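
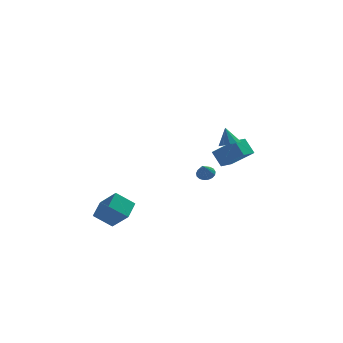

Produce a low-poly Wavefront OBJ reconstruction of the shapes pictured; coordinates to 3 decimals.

v 1.781 0.019 -2.167
v 2.332 -0.239 -2.217
v 1.519 -0.719 -1.233
v 2.375 -0.019 -2.03
v 2.282 0.211 -1.875
v 2.074 0.396 -1.787
v 1.799 0.495 -1.786
v 1.521 0.485 -1.873
v 1.302 0.369 -2.026
v 1.193 0.172 -2.213
v 1.218 -0.06 -2.388
v 1.373 -0.273 -2.513
v 1.622 -0.42 -2.559
v 1.907 -0.466 -2.515
v 2.163 -0.401 -2.392
v 2.463 4.228 -2.033
v 3.833 3.344 -0.71
v 3.208 5.113 -2.213
v 4.577 4.228 -0.89
v 3.003 3.572 -3.03
v 4.372 2.687 -1.707
v 3.747 4.456 -3.21
v 5.117 3.572 -1.887
v 3.254 -0.122 0.357
v 3.726 0.449 0.242
v 2.986 0.342 1.563
v 3.305 0.58 0.098
v 2.865 0.443 0.053
v 2.573 0.09 0.124
v 2.541 -0.344 0.284
v 2.782 -0.693 0.472
v 3.202 -0.824 0.615
v 3.643 -0.687 0.66
v 3.935 -0.334 0.589
v 3.966 0.1 0.429
v -5.215 -3.994 -3.889
v -4.77 -2.783 -3.32
v -4.065 -3.986 -4.805
v -3.621 -2.775 -4.236
v -4.279 -4.885 -2.724
v -3.835 -3.674 -2.155
v -3.13 -4.877 -3.64
v -2.685 -3.666 -3.071
f 2 1 4
f 2 4 3
f 4 1 5
f 4 5 3
f 5 1 6
f 5 6 3
f 6 1 7
f 6 7 3
f 7 1 8
f 7 8 3
f 8 1 9
f 8 9 3
f 9 1 10
f 9 10 3
f 10 1 11
f 10 11 3
f 11 1 12
f 11 12 3
f 12 1 13
f 12 13 3
f 13 1 14
f 13 14 3
f 14 1 15
f 14 15 3
f 15 1 2
f 15 2 3
f 17 19 16
f 20 17 16
f 16 19 18
f 18 20 16
f 17 23 19
f 21 17 20
f 21 23 17
f 19 23 18
f 22 20 18
f 18 23 22
f 22 21 20
f 23 21 22
f 25 24 27
f 25 27 26
f 27 24 28
f 27 28 26
f 28 24 29
f 28 29 26
f 29 24 30
f 29 30 26
f 30 24 31
f 30 31 26
f 31 24 32
f 31 32 26
f 32 24 33
f 32 33 26
f 33 24 34
f 33 34 26
f 34 24 35
f 34 35 26
f 35 24 25
f 35 25 26
f 37 39 36
f 40 37 36
f 36 39 38
f 38 40 36
f 37 43 39
f 41 37 40
f 41 43 37
f 39 43 38
f 42 40 38
f 38 43 42
f 42 41 40
f 43 41 42



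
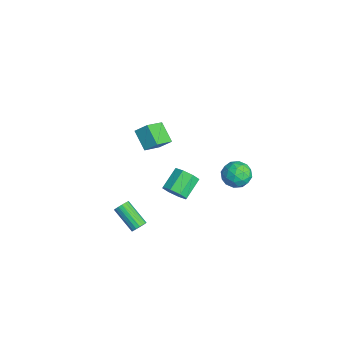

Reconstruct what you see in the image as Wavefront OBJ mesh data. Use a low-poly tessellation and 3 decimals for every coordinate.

v 0.457 4.325 1.487
v 1.134 3.623 1.19
v -0.214 3.237 2.53
v 0.463 2.535 2.233
v 0.771 3.342 2.775
v 1.185 4.015 2.13
v -0.265 2.845 1.59
v 0.149 3.518 0.945
v 0.687 2.708 1.253
v 1.328 3.015 1.985
v -0.408 3.845 1.735
v 0.233 4.152 2.467
v 0.854 4.07 1.247
v 0.066 2.79 2.473
v 0.246 3.265 2.792
v 0.644 2.852 2.617
v 0.885 4.3 1.8
v 1.283 3.887 1.625
v 1.069 3.722 2.556
v -0.363 2.973 2.095
v 0.035 2.56 1.92
v 0.276 4.008 1.103
v 0.674 3.595 0.928
v -0.149 3.138 1.164
v 0.99 3.119 1.109
v 0.595 2.479 1.723
v 0.167 2.662 1.345
v 0.411 3.057 0.966
v 1.366 3.3 1.54
v 0.972 2.66 2.153
v 1.153 3.134 2.471
v 1.396 3.53 2.092
v 1.104 2.762 1.577
v -0.052 4.2 1.567
v -0.446 3.56 2.18
v -0.476 3.33 1.628
v -0.233 3.726 1.249
v 0.325 4.381 1.997
v -0.07 3.741 2.611
v 0.509 3.803 2.754
v 0.753 4.198 2.375
v -0.184 4.098 2.143
v 3.052 -1.087 3.468
v 3.688 -0.509 3.436
v 2.844 0.466 4.259
v 2.208 -0.113 4.292
v 3.267 -0.449 2.933
v 2.423 0.525 3.757
v 2.72 -0.763 2.744
v 1.876 0.212 3.568
v 2.368 -1.267 2.979
v 1.524 -0.292 3.803
v 2.416 -1.666 3.501
v 1.572 -0.691 4.324
v 2.837 -1.725 4.003
v 1.993 -0.751 4.827
v 3.384 -1.412 4.192
v 2.54 -0.437 5.016
v 3.736 -0.908 3.957
v 2.892 0.067 4.781
v -5.093 -0.67 2.464
v -4.739 0.044 3.178
v -3.882 -0.33 1.524
v -3.528 0.384 2.238
v -4.212 -1.824 3.182
v -3.858 -1.11 3.896
v -3.001 -1.484 2.242
v -2.647 -0.77 2.956
v 4.643 -3.591 2.309
v 5.009 -3.832 2.59
v 3.722 -4.59 3.612
v 3.357 -4.349 3.331
v 4.975 -3.615 2.709
v 3.688 -4.374 3.731
v 4.866 -3.393 2.736
v 3.579 -4.152 3.758
v 4.706 -3.217 2.665
v 3.419 -3.975 3.687
v 4.531 -3.126 2.513
v 3.244 -3.884 3.535
v 4.382 -3.141 2.314
v 3.095 -3.9 3.336
v 4.293 -3.26 2.114
v 3.006 -4.018 3.136
v 4.284 -3.454 1.958
v 2.998 -4.213 2.981
v 4.358 -3.68 1.884
v 3.071 -4.438 2.906
v 4.497 -3.885 1.906
v 3.21 -4.644 2.928
v 4.669 -4.023 2.021
v 3.383 -4.781 3.043
v 4.836 -4.062 2.202
v 3.549 -4.82 3.224
v 4.958 -3.993 2.407
v 3.672 -4.751 3.429
f 1 38 17
f 38 12 41
f 17 41 6
f 38 41 17
f 1 17 13
f 17 6 18
f 13 18 2
f 17 18 13
f 1 13 22
f 13 2 23
f 22 23 8
f 13 23 22
f 1 22 34
f 22 8 37
f 34 37 11
f 22 37 34
f 1 34 38
f 34 11 42
f 38 42 12
f 34 42 38
f 2 18 29
f 18 6 32
f 29 32 10
f 18 32 29
f 6 41 19
f 41 12 40
f 19 40 5
f 41 40 19
f 12 42 39
f 42 11 35
f 39 35 3
f 42 35 39
f 11 37 36
f 37 8 24
f 36 24 7
f 37 24 36
f 8 23 28
f 23 2 25
f 28 25 9
f 23 25 28
f 4 30 16
f 30 10 31
f 16 31 5
f 30 31 16
f 4 16 14
f 16 5 15
f 14 15 3
f 16 15 14
f 4 14 21
f 14 3 20
f 21 20 7
f 14 20 21
f 4 21 26
f 21 7 27
f 26 27 9
f 21 27 26
f 4 26 30
f 26 9 33
f 30 33 10
f 26 33 30
f 5 31 19
f 31 10 32
f 19 32 6
f 31 32 19
f 3 15 39
f 15 5 40
f 39 40 12
f 15 40 39
f 7 20 36
f 20 3 35
f 36 35 11
f 20 35 36
f 9 27 28
f 27 7 24
f 28 24 8
f 27 24 28
f 10 33 29
f 33 9 25
f 29 25 2
f 33 25 29
f 44 43 47
f 44 47 45
f 45 47 48
f 45 48 46
f 47 43 49
f 47 49 48
f 48 49 50
f 48 50 46
f 49 43 51
f 49 51 50
f 50 51 52
f 50 52 46
f 51 43 53
f 51 53 52
f 52 53 54
f 52 54 46
f 53 43 55
f 53 55 54
f 54 55 56
f 54 56 46
f 55 43 57
f 55 57 56
f 56 57 58
f 56 58 46
f 57 43 59
f 57 59 58
f 58 59 60
f 58 60 46
f 59 43 44
f 59 44 60
f 60 44 45
f 60 45 46
f 62 64 61
f 65 62 61
f 61 64 63
f 63 65 61
f 62 68 64
f 66 62 65
f 66 68 62
f 64 68 63
f 67 65 63
f 63 68 67
f 67 66 65
f 68 66 67
f 70 69 73
f 70 73 71
f 71 73 74
f 71 74 72
f 73 69 75
f 73 75 74
f 74 75 76
f 74 76 72
f 75 69 77
f 75 77 76
f 76 77 78
f 76 78 72
f 77 69 79
f 77 79 78
f 78 79 80
f 78 80 72
f 79 69 81
f 79 81 80
f 80 81 82
f 80 82 72
f 81 69 83
f 81 83 82
f 82 83 84
f 82 84 72
f 83 69 85
f 83 85 84
f 84 85 86
f 84 86 72
f 85 69 87
f 85 87 86
f 86 87 88
f 86 88 72
f 87 69 89
f 87 89 88
f 88 89 90
f 88 90 72
f 89 69 91
f 89 91 90
f 90 91 92
f 90 92 72
f 91 69 93
f 91 93 92
f 92 93 94
f 92 94 72
f 93 69 95
f 93 95 94
f 94 95 96
f 94 96 72
f 95 69 70
f 95 70 96
f 96 70 71
f 96 71 72



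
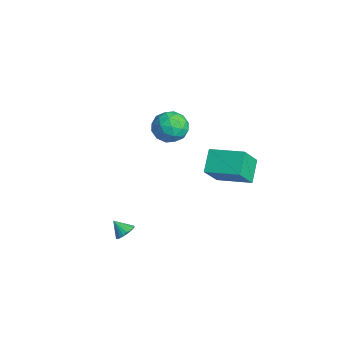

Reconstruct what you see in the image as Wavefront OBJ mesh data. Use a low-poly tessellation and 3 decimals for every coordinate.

v -2.932 2.021 2.075
v -2.045 1.797 2.747
v -4.015 1.023 3.173
v -3.128 0.799 3.845
v -3.552 1.851 3.797
v -2.883 2.468 3.118
v -3.177 0.352 2.802
v -2.508 0.969 2.123
v -2.196 0.766 3.196
v -2.427 1.692 3.811
v -3.633 1.128 2.109
v -3.864 2.054 2.724
v -2.394 1.997 2.315
v -3.666 0.823 3.605
v -3.916 1.441 3.577
v -3.394 1.31 3.972
v -2.886 2.391 2.533
v -2.364 2.26 2.927
v -3.25 2.291 3.544
v -3.696 0.56 2.993
v -3.174 0.429 3.387
v -2.666 1.51 1.948
v -2.144 1.379 2.343
v -2.81 0.529 2.376
v -1.961 1.259 2.974
v -2.597 0.672 3.619
v -2.626 0.409 3.006
v -2.233 0.772 2.607
v -2.097 1.804 3.335
v -2.733 1.217 3.98
v -2.983 1.835 3.952
v -2.589 2.198 3.553
v -2.186 1.197 3.599
v -3.327 1.603 1.94
v -3.963 1.016 2.585
v -3.471 0.622 2.367
v -3.077 0.985 1.968
v -3.463 2.148 2.301
v -4.099 1.561 2.946
v -3.827 2.048 3.313
v -3.434 2.411 2.914
v -3.874 1.623 2.321
v -0.387 3.187 -0.185
v -1.418 3.898 0.794
v 1.038 4.722 0.201
v 0.007 5.433 1.18
v 0.353 2.107 1.38
v -0.678 2.818 2.359
v 1.778 3.642 1.766
v 0.747 4.353 2.745
v 2.467 -3.241 -0.516
v 2.881 -3.04 -0.072
v 1.933 -3.719 0.196
v 2.701 -2.843 -0.074
v 2.482 -2.715 -0.153
v 2.26 -2.678 -0.294
v 2.073 -2.738 -0.474
v 1.955 -2.886 -0.661
v 1.925 -3.095 -0.824
v 1.989 -3.329 -0.933
v 2.135 -3.548 -0.97
v 2.339 -3.714 -0.928
v 2.565 -3.798 -0.816
v 2.774 -3.786 -0.652
v 2.93 -3.68 -0.464
v 3.005 -3.498 -0.285
v 2.988 -3.272 -0.146
f 1 38 17
f 38 12 41
f 17 41 6
f 38 41 17
f 1 17 13
f 17 6 18
f 13 18 2
f 17 18 13
f 1 13 22
f 13 2 23
f 22 23 8
f 13 23 22
f 1 22 34
f 22 8 37
f 34 37 11
f 22 37 34
f 1 34 38
f 34 11 42
f 38 42 12
f 34 42 38
f 2 18 29
f 18 6 32
f 29 32 10
f 18 32 29
f 6 41 19
f 41 12 40
f 19 40 5
f 41 40 19
f 12 42 39
f 42 11 35
f 39 35 3
f 42 35 39
f 11 37 36
f 37 8 24
f 36 24 7
f 37 24 36
f 8 23 28
f 23 2 25
f 28 25 9
f 23 25 28
f 4 30 16
f 30 10 31
f 16 31 5
f 30 31 16
f 4 16 14
f 16 5 15
f 14 15 3
f 16 15 14
f 4 14 21
f 14 3 20
f 21 20 7
f 14 20 21
f 4 21 26
f 21 7 27
f 26 27 9
f 21 27 26
f 4 26 30
f 26 9 33
f 30 33 10
f 26 33 30
f 5 31 19
f 31 10 32
f 19 32 6
f 31 32 19
f 3 15 39
f 15 5 40
f 39 40 12
f 15 40 39
f 7 20 36
f 20 3 35
f 36 35 11
f 20 35 36
f 9 27 28
f 27 7 24
f 28 24 8
f 27 24 28
f 10 33 29
f 33 9 25
f 29 25 2
f 33 25 29
f 44 46 43
f 47 44 43
f 43 46 45
f 45 47 43
f 44 50 46
f 48 44 47
f 48 50 44
f 46 50 45
f 49 47 45
f 45 50 49
f 49 48 47
f 50 48 49
f 52 51 54
f 52 54 53
f 54 51 55
f 54 55 53
f 55 51 56
f 55 56 53
f 56 51 57
f 56 57 53
f 57 51 58
f 57 58 53
f 58 51 59
f 58 59 53
f 59 51 60
f 59 60 53
f 60 51 61
f 60 61 53
f 61 51 62
f 61 62 53
f 62 51 63
f 62 63 53
f 63 51 64
f 63 64 53
f 64 51 65
f 64 65 53
f 65 51 66
f 65 66 53
f 66 51 67
f 66 67 53
f 67 51 52
f 67 52 53



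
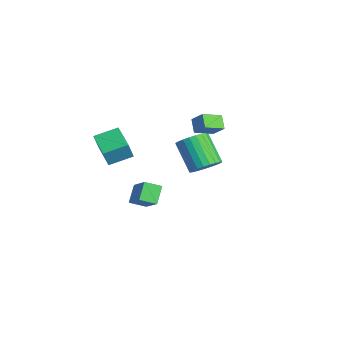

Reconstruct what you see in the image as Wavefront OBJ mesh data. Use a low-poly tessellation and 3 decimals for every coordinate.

v -2.48 1.599 -1.218
v -2.303 0.495 -0.782
v -3.167 1.702 -0.677
v -2.989 0.598 -0.241
v -1.891 1.962 -0.539
v -1.713 0.858 -0.103
v -2.577 2.065 0.002
v -2.4 0.961 0.438
v -1.515 0.852 -2.942
v -1.01 0.218 -2.575
v -2.36 -0.066 -1.21
v -2.865 0.568 -1.578
v -0.899 0.5 -2.406
v -2.248 0.217 -1.041
v -0.881 0.836 -2.318
v -2.23 0.552 -0.954
v -0.96 1.174 -2.326
v -2.309 0.89 -0.961
v -1.123 1.463 -2.428
v -2.473 1.179 -1.063
v -1.346 1.659 -2.608
v -2.696 1.375 -1.243
v -1.595 1.732 -2.839
v -2.945 1.449 -1.474
v -1.832 1.671 -3.085
v -3.181 1.388 -1.72
v -2.02 1.486 -3.31
v -3.37 1.202 -1.945
v -2.132 1.203 -3.479
v -3.481 0.92 -2.114
v -2.15 0.868 -3.566
v -3.499 0.584 -2.202
v -2.071 0.53 -3.559
v -3.42 0.246 -2.194
v -1.907 0.241 -3.457
v -3.257 -0.043 -2.092
v -1.684 0.045 -3.277
v -3.034 -0.239 -1.912
v -1.435 -0.029 -3.046
v -2.785 -0.312 -1.681
v -1.199 0.032 -2.8
v -2.548 -0.251 -1.435
v 2.426 -4.446 -1.604
v 1.794 -3.978 -0.893
v 2.638 -3.65 -1.94
v 2.006 -3.182 -1.229
v 3.714 -4.338 -0.531
v 3.082 -3.87 0.18
v 3.926 -3.542 -0.867
v 3.294 -3.074 -0.156
v -4.294 -3.915 -2.204
v -4.072 -4.244 -1.135
v -4.247 -2.613 -1.812
v -4.024 -2.943 -0.744
v -2.736 -3.877 -2.516
v -2.513 -4.207 -1.448
v -2.688 -2.576 -2.125
v -2.466 -2.905 -1.056
f 2 4 1
f 5 2 1
f 1 4 3
f 3 5 1
f 2 8 4
f 6 2 5
f 6 8 2
f 4 8 3
f 7 5 3
f 3 8 7
f 7 6 5
f 8 6 7
f 10 9 13
f 10 13 11
f 11 13 14
f 11 14 12
f 13 9 15
f 13 15 14
f 14 15 16
f 14 16 12
f 15 9 17
f 15 17 16
f 16 17 18
f 16 18 12
f 17 9 19
f 17 19 18
f 18 19 20
f 18 20 12
f 19 9 21
f 19 21 20
f 20 21 22
f 20 22 12
f 21 9 23
f 21 23 22
f 22 23 24
f 22 24 12
f 23 9 25
f 23 25 24
f 24 25 26
f 24 26 12
f 25 9 27
f 25 27 26
f 26 27 28
f 26 28 12
f 27 9 29
f 27 29 28
f 28 29 30
f 28 30 12
f 29 9 31
f 29 31 30
f 30 31 32
f 30 32 12
f 31 9 33
f 31 33 32
f 32 33 34
f 32 34 12
f 33 9 35
f 33 35 34
f 34 35 36
f 34 36 12
f 35 9 37
f 35 37 36
f 36 37 38
f 36 38 12
f 37 9 39
f 37 39 38
f 38 39 40
f 38 40 12
f 39 9 41
f 39 41 40
f 40 41 42
f 40 42 12
f 41 9 10
f 41 10 42
f 42 10 11
f 42 11 12
f 44 46 43
f 47 44 43
f 43 46 45
f 45 47 43
f 44 50 46
f 48 44 47
f 48 50 44
f 46 50 45
f 49 47 45
f 45 50 49
f 49 48 47
f 50 48 49
f 52 54 51
f 55 52 51
f 51 54 53
f 53 55 51
f 52 58 54
f 56 52 55
f 56 58 52
f 54 58 53
f 57 55 53
f 53 58 57
f 57 56 55
f 58 56 57



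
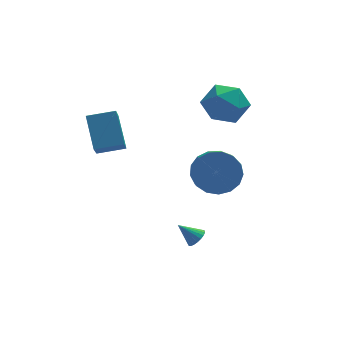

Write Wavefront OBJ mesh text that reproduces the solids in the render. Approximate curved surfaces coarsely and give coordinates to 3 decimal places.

v 1.558 -2.888 -1.8
v 1.89 -2.977 -1.423
v 0.822 -2.592 -1.08
v 1.928 -2.773 -1.468
v 1.902 -2.589 -1.57
v 1.816 -2.457 -1.712
v 1.686 -2.399 -1.869
v 1.533 -2.426 -2.014
v 1.385 -2.532 -2.122
v 1.267 -2.7 -2.174
v 1.198 -2.9 -2.161
v 1.192 -3.099 -2.086
v 1.249 -3.26 -1.962
v 1.36 -3.358 -1.809
v 1.504 -3.374 -1.655
v 1.658 -3.306 -1.525
v 1.794 -3.165 -1.444
v 2.457 -2.323 1.89
v 2.901 -2.894 1.101
v 2.787 -3.728 1.641
v 2.343 -3.157 2.43
v 3.299 -2.759 1.394
v 3.185 -3.593 1.933
v 3.504 -2.524 1.8
v 3.39 -3.358 2.34
v 3.469 -2.243 2.227
v 3.355 -3.078 2.767
v 3.203 -1.981 2.577
v 3.089 -2.815 3.116
v 2.765 -1.797 2.769
v 2.651 -2.631 3.309
v 2.257 -1.733 2.76
v 2.143 -2.567 3.3
v 1.795 -1.804 2.552
v 1.681 -2.639 3.092
v 1.484 -1.995 2.192
v 1.37 -2.829 2.732
v 1.396 -2.26 1.763
v 1.282 -3.094 2.303
v 1.551 -2.54 1.363
v 1.438 -3.374 1.903
v 1.914 -2.77 1.084
v 1.8 -3.604 1.623
v 2.401 -2.898 0.99
v 2.287 -3.732 1.529
v -2.045 0.754 1.456
v -2.319 -0.392 2.567
v -2.169 2.005 2.716
v -2.443 0.859 3.827
v -0.777 0.661 1.673
v -1.051 -0.485 2.784
v -0.901 1.912 2.933
v -1.175 0.766 4.044
v 3.226 1.423 4.701
v 4.18 1.604 4.093
v 2.88 -0.104 3.707
v 3.834 0.077 3.099
v 3.907 -0.227 4.201
v 4.121 0.716 4.816
v 2.939 0.784 2.984
v 3.153 1.727 3.599
v 4.003 1.208 3.031
v 4.601 0.584 3.783
v 2.459 0.916 4.017
v 3.057 0.292 4.769
f 2 1 4
f 2 4 3
f 4 1 5
f 4 5 3
f 5 1 6
f 5 6 3
f 6 1 7
f 6 7 3
f 7 1 8
f 7 8 3
f 8 1 9
f 8 9 3
f 9 1 10
f 9 10 3
f 10 1 11
f 10 11 3
f 11 1 12
f 11 12 3
f 12 1 13
f 12 13 3
f 13 1 14
f 13 14 3
f 14 1 15
f 14 15 3
f 15 1 16
f 15 16 3
f 16 1 17
f 16 17 3
f 17 1 2
f 17 2 3
f 19 18 22
f 19 22 20
f 20 22 23
f 20 23 21
f 22 18 24
f 22 24 23
f 23 24 25
f 23 25 21
f 24 18 26
f 24 26 25
f 25 26 27
f 25 27 21
f 26 18 28
f 26 28 27
f 27 28 29
f 27 29 21
f 28 18 30
f 28 30 29
f 29 30 31
f 29 31 21
f 30 18 32
f 30 32 31
f 31 32 33
f 31 33 21
f 32 18 34
f 32 34 33
f 33 34 35
f 33 35 21
f 34 18 36
f 34 36 35
f 35 36 37
f 35 37 21
f 36 18 38
f 36 38 37
f 37 38 39
f 37 39 21
f 38 18 40
f 38 40 39
f 39 40 41
f 39 41 21
f 40 18 42
f 40 42 41
f 41 42 43
f 41 43 21
f 42 18 44
f 42 44 43
f 43 44 45
f 43 45 21
f 44 18 19
f 44 19 45
f 45 19 20
f 45 20 21
f 47 49 46
f 50 47 46
f 46 49 48
f 48 50 46
f 47 53 49
f 51 47 50
f 51 53 47
f 49 53 48
f 52 50 48
f 48 53 52
f 52 51 50
f 53 51 52
f 54 65 59
f 54 59 55
f 54 55 61
f 54 61 64
f 54 64 65
f 55 59 63
f 59 65 58
f 65 64 56
f 64 61 60
f 61 55 62
f 57 63 58
f 57 58 56
f 57 56 60
f 57 60 62
f 57 62 63
f 58 63 59
f 56 58 65
f 60 56 64
f 62 60 61
f 63 62 55



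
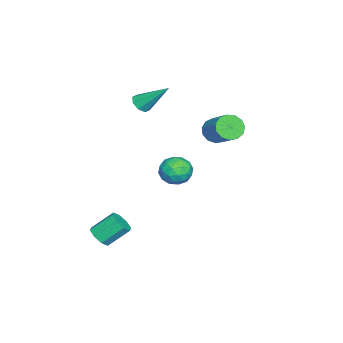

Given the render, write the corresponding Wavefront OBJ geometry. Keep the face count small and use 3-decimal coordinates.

v -3.784 0.099 -1.692
v -3.149 0.088 -1.19
v -3.951 -1.188 -1.51
v -3.316 -1.199 -1.008
v -3.999 -0.824 -0.788
v -3.896 -0.029 -0.901
v -3.204 -1.071 -1.799
v -3.101 -0.276 -1.912
v -2.791 -0.635 -1.256
v -3.282 -0.483 -0.631
v -3.818 -0.617 -2.069
v -4.309 -0.465 -1.444
v -3.452 0.206 -1.457
v -3.648 -1.306 -1.243
v -4.05 -1.086 -1.114
v -3.677 -1.093 -0.819
v -3.891 0.138 -1.287
v -3.518 0.131 -0.992
v -4.017 -0.405 -0.756
v -3.582 -1.231 -1.708
v -3.209 -1.238 -1.413
v -3.423 -0.007 -1.881
v -3.05 -0.014 -1.586
v -3.083 -0.695 -1.944
v -2.868 -0.225 -1.201
v -2.966 -0.982 -1.094
v -2.9 -0.906 -1.559
v -2.839 -0.439 -1.625
v -3.157 -0.136 -0.833
v -3.255 -0.892 -0.726
v -3.657 -0.672 -0.597
v -3.596 -0.205 -0.663
v -2.946 -0.561 -0.872
v -3.845 -0.208 -1.974
v -3.943 -0.964 -1.867
v -3.504 -0.895 -2.037
v -3.443 -0.428 -2.103
v -4.134 -0.118 -1.606
v -4.232 -0.875 -1.499
v -4.261 -0.661 -1.075
v -4.2 -0.194 -1.141
v -4.154 -0.539 -1.828
v -3.864 -2.21 2.421
v -3.43 -2.44 2.646
v -3.796 -0.93 3.599
v -3.33 -2.171 2.349
v -3.543 -1.925 2.094
v -3.943 -1.846 2.03
v -4.297 -1.979 2.196
v -4.398 -2.248 2.494
v -4.185 -2.494 2.749
v -3.784 -2.574 2.812
v 2.066 -2.104 -2.365
v 2.592 -1.835 -2.372
v 2.179 -1.007 -1.562
v 1.654 -1.276 -1.555
v 2.309 -1.671 -2.684
v 1.896 -0.843 -1.873
v 1.884 -1.76 -2.809
v 1.472 -0.932 -1.998
v 1.566 -2.051 -2.674
v 1.154 -1.223 -1.863
v 1.541 -2.373 -2.358
v 1.128 -1.545 -1.548
v 1.824 -2.537 -2.047
v 1.411 -1.709 -1.236
v 2.248 -2.448 -1.922
v 1.836 -1.62 -1.111
v 2.566 -2.157 -2.057
v 2.154 -1.329 -1.246
v -1.741 1.762 2.516
v -1.262 1.312 2.458
v -0.38 2.148 3.267
v -0.859 2.598 3.324
v -1.221 1.546 2.172
v -0.339 2.382 2.981
v -1.345 1.848 1.995
v -0.463 2.684 2.804
v -1.595 2.123 1.983
v -0.713 2.959 2.792
v -1.891 2.284 2.14
v -1.009 3.12 2.949
v -2.14 2.278 2.417
v -1.258 3.115 3.226
v -2.262 2.109 2.724
v -1.38 2.945 3.533
v -2.219 1.83 2.966
v -1.337 2.666 3.775
v -2.024 1.529 3.065
v -1.142 2.365 3.874
v -1.739 1.302 2.989
v -0.857 2.138 3.798
v -1.455 1.221 2.763
v -0.573 2.057 3.572
f 1 38 17
f 38 12 41
f 17 41 6
f 38 41 17
f 1 17 13
f 17 6 18
f 13 18 2
f 17 18 13
f 1 13 22
f 13 2 23
f 22 23 8
f 13 23 22
f 1 22 34
f 22 8 37
f 34 37 11
f 22 37 34
f 1 34 38
f 34 11 42
f 38 42 12
f 34 42 38
f 2 18 29
f 18 6 32
f 29 32 10
f 18 32 29
f 6 41 19
f 41 12 40
f 19 40 5
f 41 40 19
f 12 42 39
f 42 11 35
f 39 35 3
f 42 35 39
f 11 37 36
f 37 8 24
f 36 24 7
f 37 24 36
f 8 23 28
f 23 2 25
f 28 25 9
f 23 25 28
f 4 30 16
f 30 10 31
f 16 31 5
f 30 31 16
f 4 16 14
f 16 5 15
f 14 15 3
f 16 15 14
f 4 14 21
f 14 3 20
f 21 20 7
f 14 20 21
f 4 21 26
f 21 7 27
f 26 27 9
f 21 27 26
f 4 26 30
f 26 9 33
f 30 33 10
f 26 33 30
f 5 31 19
f 31 10 32
f 19 32 6
f 31 32 19
f 3 15 39
f 15 5 40
f 39 40 12
f 15 40 39
f 7 20 36
f 20 3 35
f 36 35 11
f 20 35 36
f 9 27 28
f 27 7 24
f 28 24 8
f 27 24 28
f 10 33 29
f 33 9 25
f 29 25 2
f 33 25 29
f 44 43 46
f 44 46 45
f 46 43 47
f 46 47 45
f 47 43 48
f 47 48 45
f 48 43 49
f 48 49 45
f 49 43 50
f 49 50 45
f 50 43 51
f 50 51 45
f 51 43 52
f 51 52 45
f 52 43 44
f 52 44 45
f 54 53 57
f 54 57 55
f 55 57 58
f 55 58 56
f 57 53 59
f 57 59 58
f 58 59 60
f 58 60 56
f 59 53 61
f 59 61 60
f 60 61 62
f 60 62 56
f 61 53 63
f 61 63 62
f 62 63 64
f 62 64 56
f 63 53 65
f 63 65 64
f 64 65 66
f 64 66 56
f 65 53 67
f 65 67 66
f 66 67 68
f 66 68 56
f 67 53 69
f 67 69 68
f 68 69 70
f 68 70 56
f 69 53 54
f 69 54 70
f 70 54 55
f 70 55 56
f 72 71 75
f 72 75 73
f 73 75 76
f 73 76 74
f 75 71 77
f 75 77 76
f 76 77 78
f 76 78 74
f 77 71 79
f 77 79 78
f 78 79 80
f 78 80 74
f 79 71 81
f 79 81 80
f 80 81 82
f 80 82 74
f 81 71 83
f 81 83 82
f 82 83 84
f 82 84 74
f 83 71 85
f 83 85 84
f 84 85 86
f 84 86 74
f 85 71 87
f 85 87 86
f 86 87 88
f 86 88 74
f 87 71 89
f 87 89 88
f 88 89 90
f 88 90 74
f 89 71 91
f 89 91 90
f 90 91 92
f 90 92 74
f 91 71 93
f 91 93 92
f 92 93 94
f 92 94 74
f 93 71 72
f 93 72 94
f 94 72 73
f 94 73 74



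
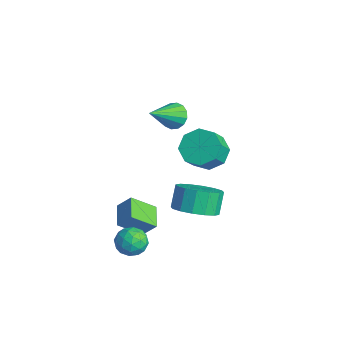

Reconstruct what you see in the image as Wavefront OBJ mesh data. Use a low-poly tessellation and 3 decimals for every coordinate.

v 2.365 -0.238 -3.141
v 2.977 -0.37 -3.465
v 1.883 -1.11 -3.695
v 2.495 -1.242 -4.019
v 2.429 -1.361 -3.327
v 2.727 -0.822 -2.985
v 2.133 -0.658 -4.175
v 2.431 -0.119 -3.833
v 2.833 -0.63 -4.104
v 3.016 -1.064 -3.58
v 1.844 -0.416 -3.58
v 2.027 -0.85 -3.056
v 2.713 -0.227 -3.254
v 2.147 -1.253 -3.906
v 2.108 -1.322 -3.499
v 2.468 -1.4 -3.689
v 2.566 -0.493 -2.972
v 2.926 -0.571 -3.162
v 2.604 -1.153 -3.082
v 1.934 -0.909 -3.998
v 2.294 -0.987 -4.188
v 2.392 -0.08 -3.471
v 2.752 -0.158 -3.661
v 2.256 -0.327 -4.078
v 2.988 -0.458 -3.82
v 2.705 -0.971 -4.146
v 2.493 -0.627 -4.237
v 2.667 -0.311 -4.036
v 3.096 -0.713 -3.512
v 2.813 -1.226 -3.838
v 2.774 -1.295 -3.431
v 2.949 -0.978 -3.23
v 3.012 -0.866 -3.888
v 2.047 -0.254 -3.322
v 1.764 -0.767 -3.648
v 1.911 -0.502 -3.93
v 2.086 -0.185 -3.729
v 2.155 -0.509 -3.014
v 1.872 -1.022 -3.34
v 2.193 -1.169 -3.124
v 2.367 -0.853 -2.923
v 1.848 -0.614 -3.272
v -0.803 4.3 -2.526
v -0.153 3.994 -3.084
v 0.294 3.354 -2.212
v -0.357 3.66 -1.654
v 0.034 4.577 -2.751
v 0.48 3.937 -1.88
v -0.27 4.998 -2.287
v 0.177 4.357 -1.415
v -0.886 5.01 -1.962
v -0.44 4.37 -1.091
v -1.454 4.606 -1.968
v -1.007 3.966 -1.096
v -1.64 4.023 -2.3
v -1.194 3.383 -1.429
v -1.337 3.603 -2.765
v -0.89 2.962 -1.893
v -0.72 3.59 -3.089
v -0.274 2.95 -2.218
v 3.214 1.589 -2.01
v 4.035 1.997 -1.803
v 3.607 2.419 -0.942
v 2.786 2.011 -1.15
v 3.799 2.321 -2.079
v 3.372 2.743 -1.218
v 3.407 2.449 -2.336
v 2.979 2.871 -1.475
v 2.963 2.347 -2.507
v 2.535 2.769 -1.646
v 2.586 2.041 -2.544
v 2.158 2.464 -1.683
v 2.377 1.615 -2.439
v 1.95 2.037 -1.578
v 2.393 1.181 -2.218
v 1.965 1.603 -1.357
v 2.628 0.857 -1.942
v 2.201 1.279 -1.081
v 3.021 0.729 -1.685
v 2.593 1.151 -0.824
v 3.465 0.831 -1.514
v 3.037 1.253 -0.653
v 3.842 1.136 -1.477
v 3.414 1.559 -0.616
v 4.05 1.563 -1.582
v 3.623 1.985 -0.721
v 0.312 2.174 1.304
v 0.85 2.465 1.451
v 0.748 0.886 2.256
v 0.637 2.562 1.679
v 0.337 2.554 1.806
v 0.03 2.444 1.799
v -0.201 2.262 1.659
v -0.296 2.057 1.424
v -0.227 1.882 1.157
v -0.014 1.786 0.929
v 0.286 1.794 0.802
v 0.593 1.904 0.809
v 0.825 2.086 0.949
v 0.919 2.291 1.184
v 0.384 -0.365 -3.182
v 0.766 0.063 -2.541
v 0.628 0.608 -3.977
v 1.01 1.036 -3.336
v 1.33 -0.816 -3.444
v 1.712 -0.388 -2.803
v 1.574 0.157 -4.239
v 1.956 0.585 -3.598
f 1 38 17
f 38 12 41
f 17 41 6
f 38 41 17
f 1 17 13
f 17 6 18
f 13 18 2
f 17 18 13
f 1 13 22
f 13 2 23
f 22 23 8
f 13 23 22
f 1 22 34
f 22 8 37
f 34 37 11
f 22 37 34
f 1 34 38
f 34 11 42
f 38 42 12
f 34 42 38
f 2 18 29
f 18 6 32
f 29 32 10
f 18 32 29
f 6 41 19
f 41 12 40
f 19 40 5
f 41 40 19
f 12 42 39
f 42 11 35
f 39 35 3
f 42 35 39
f 11 37 36
f 37 8 24
f 36 24 7
f 37 24 36
f 8 23 28
f 23 2 25
f 28 25 9
f 23 25 28
f 4 30 16
f 30 10 31
f 16 31 5
f 30 31 16
f 4 16 14
f 16 5 15
f 14 15 3
f 16 15 14
f 4 14 21
f 14 3 20
f 21 20 7
f 14 20 21
f 4 21 26
f 21 7 27
f 26 27 9
f 21 27 26
f 4 26 30
f 26 9 33
f 30 33 10
f 26 33 30
f 5 31 19
f 31 10 32
f 19 32 6
f 31 32 19
f 3 15 39
f 15 5 40
f 39 40 12
f 15 40 39
f 7 20 36
f 20 3 35
f 36 35 11
f 20 35 36
f 9 27 28
f 27 7 24
f 28 24 8
f 27 24 28
f 10 33 29
f 33 9 25
f 29 25 2
f 33 25 29
f 44 43 47
f 44 47 45
f 45 47 48
f 45 48 46
f 47 43 49
f 47 49 48
f 48 49 50
f 48 50 46
f 49 43 51
f 49 51 50
f 50 51 52
f 50 52 46
f 51 43 53
f 51 53 52
f 52 53 54
f 52 54 46
f 53 43 55
f 53 55 54
f 54 55 56
f 54 56 46
f 55 43 57
f 55 57 56
f 56 57 58
f 56 58 46
f 57 43 59
f 57 59 58
f 58 59 60
f 58 60 46
f 59 43 44
f 59 44 60
f 60 44 45
f 60 45 46
f 62 61 65
f 62 65 63
f 63 65 66
f 63 66 64
f 65 61 67
f 65 67 66
f 66 67 68
f 66 68 64
f 67 61 69
f 67 69 68
f 68 69 70
f 68 70 64
f 69 61 71
f 69 71 70
f 70 71 72
f 70 72 64
f 71 61 73
f 71 73 72
f 72 73 74
f 72 74 64
f 73 61 75
f 73 75 74
f 74 75 76
f 74 76 64
f 75 61 77
f 75 77 76
f 76 77 78
f 76 78 64
f 77 61 79
f 77 79 78
f 78 79 80
f 78 80 64
f 79 61 81
f 79 81 80
f 80 81 82
f 80 82 64
f 81 61 83
f 81 83 82
f 82 83 84
f 82 84 64
f 83 61 85
f 83 85 84
f 84 85 86
f 84 86 64
f 85 61 62
f 85 62 86
f 86 62 63
f 86 63 64
f 88 87 90
f 88 90 89
f 90 87 91
f 90 91 89
f 91 87 92
f 91 92 89
f 92 87 93
f 92 93 89
f 93 87 94
f 93 94 89
f 94 87 95
f 94 95 89
f 95 87 96
f 95 96 89
f 96 87 97
f 96 97 89
f 97 87 98
f 97 98 89
f 98 87 99
f 98 99 89
f 99 87 100
f 99 100 89
f 100 87 88
f 100 88 89
f 102 104 101
f 105 102 101
f 101 104 103
f 103 105 101
f 102 108 104
f 106 102 105
f 106 108 102
f 104 108 103
f 107 105 103
f 103 108 107
f 107 106 105
f 108 106 107



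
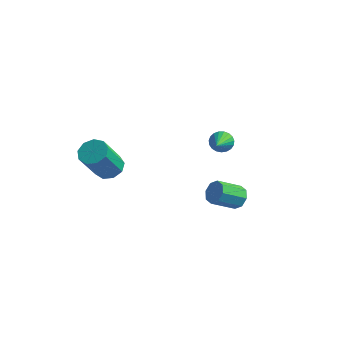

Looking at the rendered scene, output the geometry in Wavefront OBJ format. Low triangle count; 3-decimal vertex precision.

v 0.706 2.662 2.537
v 1.048 2.548 2.108
v 1.354 1.198 3.443
v 1.18 2.688 2.24
v 1.23 2.823 2.422
v 1.189 2.931 2.625
v 1.065 2.992 2.812
v 0.879 2.996 2.952
v 0.663 2.942 3.02
v 0.454 2.84 3.005
v 0.289 2.707 2.908
v 0.196 2.567 2.748
v 0.191 2.443 2.551
v 0.275 2.357 2.351
v 0.434 2.323 2.184
v 0.639 2.349 2.078
v 0.856 2.428 2.051
v 2.73 0.741 0.963
v 3.249 0.585 1.219
v 2.63 -0.338 1.912
v 2.11 -0.181 1.657
v 3.029 0.911 1.455
v 2.409 -0.012 2.149
v 2.633 1.137 1.404
v 2.013 0.214 2.097
v 2.294 1.132 1.094
v 1.674 0.209 1.787
v 2.21 0.898 0.708
v 1.591 -0.025 1.401
v 2.431 0.572 0.471
v 1.811 -0.351 1.165
v 2.827 0.346 0.523
v 2.207 -0.577 1.216
v 3.166 0.351 0.833
v 2.546 -0.572 1.526
v -1.634 -2.475 3.21
v -1.082 -2.144 3.457
v -1.173 -3.154 5.017
v -1.726 -3.485 4.77
v -1.476 -1.916 3.582
v -1.567 -2.926 5.141
v -1.944 -1.949 3.533
v -2.035 -2.959 5.092
v -2.267 -2.229 3.333
v -2.359 -3.239 4.892
v -2.294 -2.624 3.075
v -2.386 -3.634 4.635
v -2.013 -2.949 2.881
v -2.104 -3.959 4.441
v -1.554 -3.052 2.841
v -1.645 -4.062 4.4
v -1.133 -2.886 2.974
v -1.224 -3.896 4.533
v -0.946 -2.527 3.217
v -1.038 -3.537 4.776
f 2 1 4
f 2 4 3
f 4 1 5
f 4 5 3
f 5 1 6
f 5 6 3
f 6 1 7
f 6 7 3
f 7 1 8
f 7 8 3
f 8 1 9
f 8 9 3
f 9 1 10
f 9 10 3
f 10 1 11
f 10 11 3
f 11 1 12
f 11 12 3
f 12 1 13
f 12 13 3
f 13 1 14
f 13 14 3
f 14 1 15
f 14 15 3
f 15 1 16
f 15 16 3
f 16 1 17
f 16 17 3
f 17 1 2
f 17 2 3
f 19 18 22
f 19 22 20
f 20 22 23
f 20 23 21
f 22 18 24
f 22 24 23
f 23 24 25
f 23 25 21
f 24 18 26
f 24 26 25
f 25 26 27
f 25 27 21
f 26 18 28
f 26 28 27
f 27 28 29
f 27 29 21
f 28 18 30
f 28 30 29
f 29 30 31
f 29 31 21
f 30 18 32
f 30 32 31
f 31 32 33
f 31 33 21
f 32 18 34
f 32 34 33
f 33 34 35
f 33 35 21
f 34 18 19
f 34 19 35
f 35 19 20
f 35 20 21
f 37 36 40
f 37 40 38
f 38 40 41
f 38 41 39
f 40 36 42
f 40 42 41
f 41 42 43
f 41 43 39
f 42 36 44
f 42 44 43
f 43 44 45
f 43 45 39
f 44 36 46
f 44 46 45
f 45 46 47
f 45 47 39
f 46 36 48
f 46 48 47
f 47 48 49
f 47 49 39
f 48 36 50
f 48 50 49
f 49 50 51
f 49 51 39
f 50 36 52
f 50 52 51
f 51 52 53
f 51 53 39
f 52 36 54
f 52 54 53
f 53 54 55
f 53 55 39
f 54 36 37
f 54 37 55
f 55 37 38
f 55 38 39



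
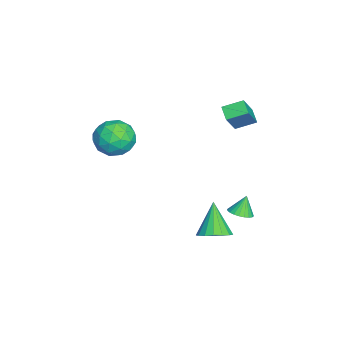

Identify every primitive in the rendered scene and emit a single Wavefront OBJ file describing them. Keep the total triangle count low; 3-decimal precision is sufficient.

v 1.324 -2.839 2.173
v 1.99 -2.832 3.093
v 2.45 -4.048 1.367
v 3.116 -4.041 2.287
v 2.081 -4.505 2.339
v 1.385 -3.758 2.837
v 3.055 -3.122 1.623
v 2.359 -2.375 2.121
v 3.06 -3.006 2.753
v 2.458 -3.862 3.195
v 1.982 -3.018 1.265
v 1.38 -3.874 1.707
v 1.558 -2.73 2.703
v 2.882 -4.15 1.757
v 2.273 -4.424 1.787
v 2.665 -4.419 2.328
v 1.203 -3.274 2.553
v 1.594 -3.27 3.094
v 1.648 -4.253 2.651
v 2.846 -3.61 1.366
v 3.237 -3.606 1.907
v 1.775 -2.461 2.132
v 2.167 -2.456 2.673
v 2.792 -2.627 1.809
v 2.579 -2.828 3.044
v 3.24 -3.538 2.571
v 3.204 -2.998 2.181
v 2.795 -2.559 2.473
v 2.225 -3.331 3.304
v 2.886 -4.041 2.831
v 2.278 -4.314 2.862
v 1.869 -3.875 3.154
v 2.853 -3.433 3.105
v 1.554 -2.839 1.629
v 2.215 -3.549 1.156
v 2.571 -3.005 1.306
v 2.162 -2.566 1.598
v 1.2 -3.342 1.889
v 1.861 -4.052 1.416
v 1.645 -4.321 1.987
v 1.236 -3.882 2.279
v 1.587 -3.447 1.355
v -0.913 2.14 1.042
v -1.617 1.848 1.461
v -1.099 3.211 1.477
v -1.803 2.918 1.896
v 0.043 1.762 2.384
v -0.661 1.469 2.803
v -0.143 2.832 2.819
v -0.847 2.54 3.238
v 2.516 1.467 -4.408
v 3.149 1.897 -3.898
v 1.364 1.293 -2.832
v 2.895 2.224 -4.047
v 2.554 2.377 -4.28
v 2.204 2.322 -4.541
v 1.925 2.072 -4.772
v 1.782 1.682 -4.92
v 1.807 1.244 -4.951
v 1.994 0.856 -4.857
v 2.301 0.609 -4.66
v 2.657 0.558 -4.406
v 2.98 0.716 -4.152
v 3.197 1.045 -3.957
v 3.258 1.472 -3.865
v 0.704 2.595 -4.088
v 1.264 2.314 -3.799
v 0.316 2.865 -3.072
v 1.346 2.568 -3.835
v 1.33 2.826 -3.91
v 1.218 3.049 -4.011
v 1.029 3.203 -4.125
v 0.79 3.265 -4.232
v 0.538 3.224 -4.318
v 0.311 3.088 -4.369
v 0.144 2.877 -4.377
v 0.063 2.623 -4.34
v 0.079 2.365 -4.266
v 0.19 2.142 -4.164
v 0.38 1.988 -4.051
v 0.618 1.926 -3.943
v 0.87 1.967 -3.857
v 1.097 2.103 -3.807
f 1 38 17
f 38 12 41
f 17 41 6
f 38 41 17
f 1 17 13
f 17 6 18
f 13 18 2
f 17 18 13
f 1 13 22
f 13 2 23
f 22 23 8
f 13 23 22
f 1 22 34
f 22 8 37
f 34 37 11
f 22 37 34
f 1 34 38
f 34 11 42
f 38 42 12
f 34 42 38
f 2 18 29
f 18 6 32
f 29 32 10
f 18 32 29
f 6 41 19
f 41 12 40
f 19 40 5
f 41 40 19
f 12 42 39
f 42 11 35
f 39 35 3
f 42 35 39
f 11 37 36
f 37 8 24
f 36 24 7
f 37 24 36
f 8 23 28
f 23 2 25
f 28 25 9
f 23 25 28
f 4 30 16
f 30 10 31
f 16 31 5
f 30 31 16
f 4 16 14
f 16 5 15
f 14 15 3
f 16 15 14
f 4 14 21
f 14 3 20
f 21 20 7
f 14 20 21
f 4 21 26
f 21 7 27
f 26 27 9
f 21 27 26
f 4 26 30
f 26 9 33
f 30 33 10
f 26 33 30
f 5 31 19
f 31 10 32
f 19 32 6
f 31 32 19
f 3 15 39
f 15 5 40
f 39 40 12
f 15 40 39
f 7 20 36
f 20 3 35
f 36 35 11
f 20 35 36
f 9 27 28
f 27 7 24
f 28 24 8
f 27 24 28
f 10 33 29
f 33 9 25
f 29 25 2
f 33 25 29
f 44 46 43
f 47 44 43
f 43 46 45
f 45 47 43
f 44 50 46
f 48 44 47
f 48 50 44
f 46 50 45
f 49 47 45
f 45 50 49
f 49 48 47
f 50 48 49
f 52 51 54
f 52 54 53
f 54 51 55
f 54 55 53
f 55 51 56
f 55 56 53
f 56 51 57
f 56 57 53
f 57 51 58
f 57 58 53
f 58 51 59
f 58 59 53
f 59 51 60
f 59 60 53
f 60 51 61
f 60 61 53
f 61 51 62
f 61 62 53
f 62 51 63
f 62 63 53
f 63 51 64
f 63 64 53
f 64 51 65
f 64 65 53
f 65 51 52
f 65 52 53
f 67 66 69
f 67 69 68
f 69 66 70
f 69 70 68
f 70 66 71
f 70 71 68
f 71 66 72
f 71 72 68
f 72 66 73
f 72 73 68
f 73 66 74
f 73 74 68
f 74 66 75
f 74 75 68
f 75 66 76
f 75 76 68
f 76 66 77
f 76 77 68
f 77 66 78
f 77 78 68
f 78 66 79
f 78 79 68
f 79 66 80
f 79 80 68
f 80 66 81
f 80 81 68
f 81 66 82
f 81 82 68
f 82 66 83
f 82 83 68
f 83 66 67
f 83 67 68



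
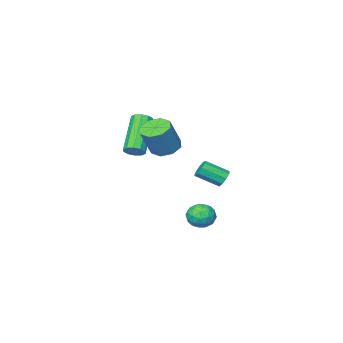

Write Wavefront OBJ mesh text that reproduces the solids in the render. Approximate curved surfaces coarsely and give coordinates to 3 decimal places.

v 1.347 3.278 2.854
v 1.976 3.093 2.556
v 2.662 3.277 3.888
v 2.033 3.462 4.186
v 1.881 3.635 2.529
v 2.567 3.82 3.862
v 1.474 3.968 2.693
v 2.16 4.153 4.025
v 0.992 3.897 2.951
v 1.678 4.081 4.283
v 0.718 3.463 3.152
v 1.404 3.647 4.484
v 0.813 2.92 3.178
v 1.499 3.105 4.511
v 1.22 2.587 3.015
v 1.906 2.772 4.347
v 1.702 2.659 2.757
v 2.388 2.843 4.089
v -1.687 2.667 -2.456
v -1.071 3.003 -2.641
v -1.089 1.977 -1.719
v -0.473 2.313 -1.904
v -0.977 2.666 -1.521
v -1.347 3.093 -1.976
v -0.813 1.887 -2.384
v -1.183 2.314 -2.839
v -0.531 2.521 -2.597
v -0.633 3.002 -2.064
v -1.527 1.978 -2.296
v -1.629 2.459 -1.763
v -1.432 2.896 -2.613
v -0.728 2.084 -1.747
v -1.025 2.292 -1.521
v -0.663 2.489 -1.631
v -1.594 2.949 -2.222
v -1.232 3.146 -2.332
v -1.177 2.948 -1.673
v -0.928 1.834 -2.028
v -0.566 2.031 -2.138
v -1.497 2.491 -2.729
v -1.135 2.688 -2.839
v -0.983 2.032 -2.687
v -0.752 2.81 -2.696
v -0.4 2.404 -2.263
v -0.6 2.154 -2.545
v -0.818 2.405 -2.813
v -0.812 3.093 -2.383
v -0.46 2.687 -1.95
v -0.757 2.895 -1.724
v -0.974 3.145 -1.992
v -0.494 2.809 -2.357
v -1.7 2.293 -2.41
v -1.348 1.887 -1.977
v -1.186 1.835 -2.368
v -1.403 2.085 -2.636
v -1.76 2.576 -2.097
v -1.408 2.17 -1.664
v -1.342 2.575 -1.547
v -1.56 2.826 -1.815
v -1.666 2.171 -2.003
v -2.624 2.09 -0.409
v -2.278 2.438 -0.502
v -1.429 1.759 0.116
v -1.776 1.41 0.209
v -2.437 2.507 -0.207
v -1.588 1.828 0.411
v -2.684 2.381 -0.007
v -1.835 1.702 0.611
v -2.903 2.118 0.006
v -2.054 1.439 0.623
v -2.991 1.842 -0.176
v -2.143 1.163 0.441
v -2.908 1.682 -0.467
v -2.06 1.003 0.151
v -2.692 1.713 -0.73
v -1.844 1.033 -0.113
v -2.444 1.919 -0.843
v -1.596 1.24 -0.226
v -2.281 2.206 -0.753
v -1.432 1.527 -0.135
v 1.485 1.056 1.881
v 1.702 1.33 2.252
v 0.572 0.279 3.69
v 0.355 0.004 3.319
v 1.442 1.481 2.158
v 0.312 0.43 3.597
v 1.199 1.47 1.959
v 0.068 0.419 3.397
v 1.065 1.301 1.729
v -0.066 0.25 3.168
v 1.091 1.038 1.558
v -0.04 -0.014 2.996
v 1.268 0.781 1.51
v 0.138 -0.27 2.948
v 1.528 0.63 1.603
v 0.398 -0.421 3.042
v 1.772 0.641 1.803
v 0.641 -0.41 3.241
v 1.906 0.81 2.032
v 0.775 -0.241 3.471
v 1.88 1.074 2.204
v 0.749 0.022 3.642
f 2 1 5
f 2 5 3
f 3 5 6
f 3 6 4
f 5 1 7
f 5 7 6
f 6 7 8
f 6 8 4
f 7 1 9
f 7 9 8
f 8 9 10
f 8 10 4
f 9 1 11
f 9 11 10
f 10 11 12
f 10 12 4
f 11 1 13
f 11 13 12
f 12 13 14
f 12 14 4
f 13 1 15
f 13 15 14
f 14 15 16
f 14 16 4
f 15 1 17
f 15 17 16
f 16 17 18
f 16 18 4
f 17 1 2
f 17 2 18
f 18 2 3
f 18 3 4
f 19 56 35
f 56 30 59
f 35 59 24
f 56 59 35
f 19 35 31
f 35 24 36
f 31 36 20
f 35 36 31
f 19 31 40
f 31 20 41
f 40 41 26
f 31 41 40
f 19 40 52
f 40 26 55
f 52 55 29
f 40 55 52
f 19 52 56
f 52 29 60
f 56 60 30
f 52 60 56
f 20 36 47
f 36 24 50
f 47 50 28
f 36 50 47
f 24 59 37
f 59 30 58
f 37 58 23
f 59 58 37
f 30 60 57
f 60 29 53
f 57 53 21
f 60 53 57
f 29 55 54
f 55 26 42
f 54 42 25
f 55 42 54
f 26 41 46
f 41 20 43
f 46 43 27
f 41 43 46
f 22 48 34
f 48 28 49
f 34 49 23
f 48 49 34
f 22 34 32
f 34 23 33
f 32 33 21
f 34 33 32
f 22 32 39
f 32 21 38
f 39 38 25
f 32 38 39
f 22 39 44
f 39 25 45
f 44 45 27
f 39 45 44
f 22 44 48
f 44 27 51
f 48 51 28
f 44 51 48
f 23 49 37
f 49 28 50
f 37 50 24
f 49 50 37
f 21 33 57
f 33 23 58
f 57 58 30
f 33 58 57
f 25 38 54
f 38 21 53
f 54 53 29
f 38 53 54
f 27 45 46
f 45 25 42
f 46 42 26
f 45 42 46
f 28 51 47
f 51 27 43
f 47 43 20
f 51 43 47
f 62 61 65
f 62 65 63
f 63 65 66
f 63 66 64
f 65 61 67
f 65 67 66
f 66 67 68
f 66 68 64
f 67 61 69
f 67 69 68
f 68 69 70
f 68 70 64
f 69 61 71
f 69 71 70
f 70 71 72
f 70 72 64
f 71 61 73
f 71 73 72
f 72 73 74
f 72 74 64
f 73 61 75
f 73 75 74
f 74 75 76
f 74 76 64
f 75 61 77
f 75 77 76
f 76 77 78
f 76 78 64
f 77 61 79
f 77 79 78
f 78 79 80
f 78 80 64
f 79 61 62
f 79 62 80
f 80 62 63
f 80 63 64
f 82 81 85
f 82 85 83
f 83 85 86
f 83 86 84
f 85 81 87
f 85 87 86
f 86 87 88
f 86 88 84
f 87 81 89
f 87 89 88
f 88 89 90
f 88 90 84
f 89 81 91
f 89 91 90
f 90 91 92
f 90 92 84
f 91 81 93
f 91 93 92
f 92 93 94
f 92 94 84
f 93 81 95
f 93 95 94
f 94 95 96
f 94 96 84
f 95 81 97
f 95 97 96
f 96 97 98
f 96 98 84
f 97 81 99
f 97 99 98
f 98 99 100
f 98 100 84
f 99 81 101
f 99 101 100
f 100 101 102
f 100 102 84
f 101 81 82
f 101 82 102
f 102 82 83
f 102 83 84



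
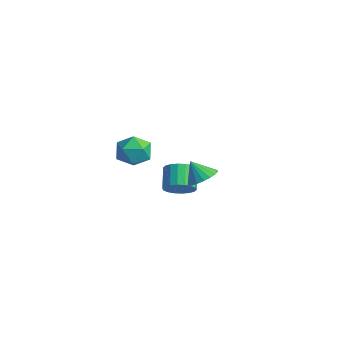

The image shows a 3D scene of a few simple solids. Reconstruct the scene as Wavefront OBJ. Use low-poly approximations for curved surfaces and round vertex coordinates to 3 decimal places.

v -3.951 1.449 -2.42
v -3.316 2.416 -2.42
v -2.724 0.644 -1.26
v -2.089 1.611 -1.26
v -3.126 1.6 -0.747
v -3.884 2.097 -1.465
v -2.156 0.963 -2.215
v -2.914 1.46 -2.933
v -2.207 2.115 -2.294
v -2.806 2.509 -1.386
v -3.234 0.551 -2.294
v -3.833 0.945 -1.386
v 4.315 1.365 -0.065
v 5.064 0.931 0.245
v 3.665 0.995 0.985
v 5.105 1.307 0.402
v 4.989 1.694 0.467
v 4.74 2.016 0.427
v 4.406 2.21 0.289
v 4.054 2.236 0.081
v 3.754 2.089 -0.157
v 3.565 1.799 -0.376
v 3.525 1.424 -0.533
v 3.641 1.037 -0.598
v 3.89 0.714 -0.558
v 4.224 0.521 -0.42
v 4.575 0.495 -0.211
v 4.875 0.642 0.026
v 0.785 2.153 -3.12
v 1.436 2.772 -2.879
v 0.467 3.426 -1.939
v -0.185 2.807 -2.18
v 1.249 2.955 -3.199
v 0.279 3.609 -2.26
v 0.97 2.979 -3.504
v 0 3.633 -2.564
v 0.654 2.84 -3.733
v -0.315 3.494 -2.793
v 0.364 2.565 -3.84
v -0.605 3.219 -2.9
v 0.158 2.208 -3.805
v -0.812 2.862 -2.865
v 0.075 1.84 -3.634
v -0.894 2.494 -2.694
v 0.133 1.534 -3.361
v -0.836 2.188 -2.421
v 0.321 1.351 -3.04
v -0.649 2.005 -2.101
v 0.6 1.327 -2.736
v -0.37 1.981 -1.796
v 0.915 1.466 -2.507
v -0.054 2.12 -1.567
v 1.205 1.741 -2.4
v 0.236 2.395 -1.46
v 1.412 2.098 -2.435
v 0.442 2.752 -1.495
v 1.494 2.466 -2.606
v 0.525 3.12 -1.666
f 1 12 6
f 1 6 2
f 1 2 8
f 1 8 11
f 1 11 12
f 2 6 10
f 6 12 5
f 12 11 3
f 11 8 7
f 8 2 9
f 4 10 5
f 4 5 3
f 4 3 7
f 4 7 9
f 4 9 10
f 5 10 6
f 3 5 12
f 7 3 11
f 9 7 8
f 10 9 2
f 14 13 16
f 14 16 15
f 16 13 17
f 16 17 15
f 17 13 18
f 17 18 15
f 18 13 19
f 18 19 15
f 19 13 20
f 19 20 15
f 20 13 21
f 20 21 15
f 21 13 22
f 21 22 15
f 22 13 23
f 22 23 15
f 23 13 24
f 23 24 15
f 24 13 25
f 24 25 15
f 25 13 26
f 25 26 15
f 26 13 27
f 26 27 15
f 27 13 28
f 27 28 15
f 28 13 14
f 28 14 15
f 30 29 33
f 30 33 31
f 31 33 34
f 31 34 32
f 33 29 35
f 33 35 34
f 34 35 36
f 34 36 32
f 35 29 37
f 35 37 36
f 36 37 38
f 36 38 32
f 37 29 39
f 37 39 38
f 38 39 40
f 38 40 32
f 39 29 41
f 39 41 40
f 40 41 42
f 40 42 32
f 41 29 43
f 41 43 42
f 42 43 44
f 42 44 32
f 43 29 45
f 43 45 44
f 44 45 46
f 44 46 32
f 45 29 47
f 45 47 46
f 46 47 48
f 46 48 32
f 47 29 49
f 47 49 48
f 48 49 50
f 48 50 32
f 49 29 51
f 49 51 50
f 50 51 52
f 50 52 32
f 51 29 53
f 51 53 52
f 52 53 54
f 52 54 32
f 53 29 55
f 53 55 54
f 54 55 56
f 54 56 32
f 55 29 57
f 55 57 56
f 56 57 58
f 56 58 32
f 57 29 30
f 57 30 58
f 58 30 31
f 58 31 32



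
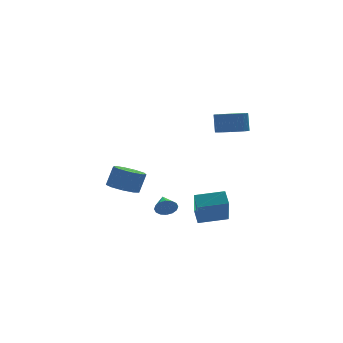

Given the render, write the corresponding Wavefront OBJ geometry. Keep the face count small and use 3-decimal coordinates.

v 2.551 -3.383 3.034
v 3.469 -3.224 2.913
v 3.548 -2.797 4.064
v 2.629 -2.957 4.186
v 3.295 -2.863 2.791
v 3.374 -2.437 3.942
v 2.973 -2.606 2.718
v 3.052 -2.179 3.869
v 2.568 -2.502 2.707
v 2.647 -2.076 3.858
v 2.16 -2.573 2.761
v 2.238 -2.147 3.912
v 1.828 -2.805 2.87
v 1.907 -2.378 4.021
v 1.64 -3.151 3.011
v 1.719 -2.724 4.162
v 1.632 -3.543 3.156
v 1.711 -3.116 4.307
v 1.806 -3.903 3.278
v 1.885 -3.477 4.429
v 2.128 -4.161 3.351
v 2.207 -3.734 4.502
v 2.533 -4.264 3.362
v 2.612 -3.838 4.513
v 2.942 -4.193 3.308
v 3.02 -3.767 4.459
v 3.273 -3.962 3.199
v 3.352 -3.535 4.35
v 3.461 -3.616 3.058
v 3.54 -3.189 4.209
v 0.96 -2.367 -4.179
v 0.55 -3.4 -2.42
v 1.075 -1.513 -3.651
v 0.666 -2.546 -1.892
v 2.654 -2.714 -3.988
v 2.245 -3.747 -2.229
v 2.77 -1.86 -3.46
v 2.36 -2.893 -1.701
v 0.103 0.42 -4.079
v 0.362 0.189 -3.482
v 0.297 1.56 -3.721
v 0.643 0.211 -3.703
v 0.779 0.288 -4.024
v 0.734 0.402 -4.359
v 0.52 0.52 -4.62
v 0.194 0.611 -4.736
v -0.155 0.651 -4.675
v -0.436 0.63 -4.455
v -0.572 0.552 -4.134
v -0.527 0.439 -3.798
v -0.313 0.321 -3.538
v 0.013 0.229 -3.422
v -2.543 0.233 -2.042
v -1.65 0.356 -2.426
v -1.144 0.569 -1.182
v -2.037 0.447 -0.798
v -1.969 0.944 -2.397
v -1.463 1.157 -1.153
v -2.557 1.2 -2.202
v -2.051 1.413 -0.958
v -3.139 1.004 -1.932
v -2.632 1.217 -0.688
v -3.441 0.447 -1.713
v -2.935 0.66 -0.469
v -3.324 -0.21 -1.649
v -2.817 0.003 -0.404
v -2.841 -0.659 -1.768
v -2.334 -0.446 -0.524
v -2.219 -0.691 -2.016
v -1.712 -0.478 -0.772
v -1.748 -0.29 -2.276
v -1.242 -0.077 -1.032
f 2 1 5
f 2 5 3
f 3 5 6
f 3 6 4
f 5 1 7
f 5 7 6
f 6 7 8
f 6 8 4
f 7 1 9
f 7 9 8
f 8 9 10
f 8 10 4
f 9 1 11
f 9 11 10
f 10 11 12
f 10 12 4
f 11 1 13
f 11 13 12
f 12 13 14
f 12 14 4
f 13 1 15
f 13 15 14
f 14 15 16
f 14 16 4
f 15 1 17
f 15 17 16
f 16 17 18
f 16 18 4
f 17 1 19
f 17 19 18
f 18 19 20
f 18 20 4
f 19 1 21
f 19 21 20
f 20 21 22
f 20 22 4
f 21 1 23
f 21 23 22
f 22 23 24
f 22 24 4
f 23 1 25
f 23 25 24
f 24 25 26
f 24 26 4
f 25 1 27
f 25 27 26
f 26 27 28
f 26 28 4
f 27 1 29
f 27 29 28
f 28 29 30
f 28 30 4
f 29 1 2
f 29 2 30
f 30 2 3
f 30 3 4
f 32 34 31
f 35 32 31
f 31 34 33
f 33 35 31
f 32 38 34
f 36 32 35
f 36 38 32
f 34 38 33
f 37 35 33
f 33 38 37
f 37 36 35
f 38 36 37
f 40 39 42
f 40 42 41
f 42 39 43
f 42 43 41
f 43 39 44
f 43 44 41
f 44 39 45
f 44 45 41
f 45 39 46
f 45 46 41
f 46 39 47
f 46 47 41
f 47 39 48
f 47 48 41
f 48 39 49
f 48 49 41
f 49 39 50
f 49 50 41
f 50 39 51
f 50 51 41
f 51 39 52
f 51 52 41
f 52 39 40
f 52 40 41
f 54 53 57
f 54 57 55
f 55 57 58
f 55 58 56
f 57 53 59
f 57 59 58
f 58 59 60
f 58 60 56
f 59 53 61
f 59 61 60
f 60 61 62
f 60 62 56
f 61 53 63
f 61 63 62
f 62 63 64
f 62 64 56
f 63 53 65
f 63 65 64
f 64 65 66
f 64 66 56
f 65 53 67
f 65 67 66
f 66 67 68
f 66 68 56
f 67 53 69
f 67 69 68
f 68 69 70
f 68 70 56
f 69 53 71
f 69 71 70
f 70 71 72
f 70 72 56
f 71 53 54
f 71 54 72
f 72 54 55
f 72 55 56



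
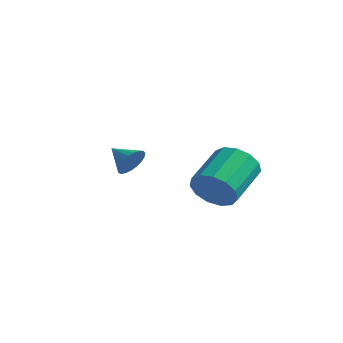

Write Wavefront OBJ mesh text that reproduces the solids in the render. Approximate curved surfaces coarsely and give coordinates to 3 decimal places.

v -2.542 -0.289 -0.669
v -2.26 0.071 -0.165
v -3.498 -0.151 -0.231
v -2.318 0.272 -0.356
v -2.415 0.375 -0.6
v -2.534 0.364 -0.857
v -2.654 0.24 -1.081
v -2.755 0.025 -1.233
v -2.819 -0.245 -1.288
v -2.835 -0.523 -1.236
v -2.801 -0.76 -1.086
v -2.722 -0.915 -0.863
v -2.612 -0.963 -0.607
v -2.489 -0.894 -0.362
v -2.376 -0.72 -0.169
v -2.292 -0.472 -0.063
v -2.251 -0.192 -0.062
v 1.516 -1.337 -0.731
v 2.163 -1.579 -0.108
v 2.111 0.135 0.613
v 1.464 0.377 -0.009
v 2.421 -1.396 -0.526
v 2.369 0.318 0.195
v 2.392 -1.193 -1.008
v 2.34 0.52 -0.287
v 2.084 -1.037 -1.403
v 2.032 0.677 -0.682
v 1.596 -0.975 -1.584
v 1.544 0.738 -0.863
v 1.083 -1.029 -1.494
v 1.031 0.685 -0.773
v 0.707 -1.18 -1.161
v 0.655 0.534 -0.44
v 0.588 -1.381 -0.692
v 0.536 0.333 0.029
v 0.763 -1.568 -0.235
v 0.711 0.146 0.486
v 1.178 -1.682 0.064
v 1.126 0.032 0.785
v 1.7 -1.686 0.112
v 1.648 0.028 0.833
f 2 1 4
f 2 4 3
f 4 1 5
f 4 5 3
f 5 1 6
f 5 6 3
f 6 1 7
f 6 7 3
f 7 1 8
f 7 8 3
f 8 1 9
f 8 9 3
f 9 1 10
f 9 10 3
f 10 1 11
f 10 11 3
f 11 1 12
f 11 12 3
f 12 1 13
f 12 13 3
f 13 1 14
f 13 14 3
f 14 1 15
f 14 15 3
f 15 1 16
f 15 16 3
f 16 1 17
f 16 17 3
f 17 1 2
f 17 2 3
f 19 18 22
f 19 22 20
f 20 22 23
f 20 23 21
f 22 18 24
f 22 24 23
f 23 24 25
f 23 25 21
f 24 18 26
f 24 26 25
f 25 26 27
f 25 27 21
f 26 18 28
f 26 28 27
f 27 28 29
f 27 29 21
f 28 18 30
f 28 30 29
f 29 30 31
f 29 31 21
f 30 18 32
f 30 32 31
f 31 32 33
f 31 33 21
f 32 18 34
f 32 34 33
f 33 34 35
f 33 35 21
f 34 18 36
f 34 36 35
f 35 36 37
f 35 37 21
f 36 18 38
f 36 38 37
f 37 38 39
f 37 39 21
f 38 18 40
f 38 40 39
f 39 40 41
f 39 41 21
f 40 18 19
f 40 19 41
f 41 19 20
f 41 20 21



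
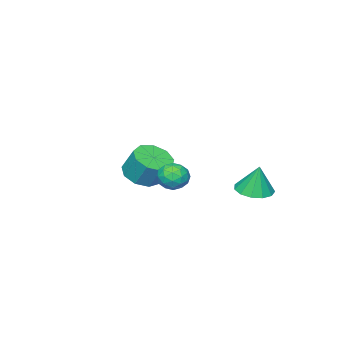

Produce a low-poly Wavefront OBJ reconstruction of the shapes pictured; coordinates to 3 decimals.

v 1.79 1.522 -0.008
v 2.229 1.871 0.469
v 1.691 0.609 0.751
v 2.13 0.958 1.228
v 1.454 1.216 1.094
v 1.515 1.78 0.625
v 2.405 0.7 0.595
v 2.466 1.264 0.126
v 2.609 1.363 0.842
v 2.022 1.682 1.149
v 1.898 0.798 0.071
v 1.311 1.117 0.378
v 2.018 1.776 0.164
v 1.902 0.704 1.056
v 1.505 0.855 0.977
v 1.763 1.06 1.257
v 1.598 1.723 0.255
v 1.857 1.928 0.536
v 1.401 1.544 0.903
v 2.063 0.552 0.684
v 2.322 0.757 0.965
v 2.157 1.42 -0.037
v 2.415 1.625 0.243
v 2.519 0.936 0.317
v 2.5 1.683 0.663
v 2.442 1.146 1.109
v 2.603 0.994 0.738
v 2.639 1.326 0.462
v 2.154 1.87 0.844
v 2.097 1.334 1.29
v 1.699 1.486 1.211
v 1.735 1.817 0.936
v 2.378 1.572 1.063
v 1.823 1.146 -0.07
v 1.766 0.61 0.376
v 2.185 0.663 0.284
v 2.221 0.994 0.009
v 1.478 1.334 0.111
v 1.42 0.797 0.557
v 1.281 1.154 0.758
v 1.317 1.486 0.482
v 1.542 0.908 0.157
v -1.261 -3.509 -1.669
v -0.399 -3.12 -1.886
v -0.418 -2.422 -0.707
v -1.279 -2.811 -0.491
v -0.886 -2.736 -2.121
v -0.905 -2.038 -0.942
v -1.549 -2.714 -2.144
v -1.568 -2.016 -0.966
v -2.077 -3.064 -1.946
v -2.096 -2.366 -0.767
v -2.223 -3.622 -1.618
v -2.241 -2.924 -0.439
v -1.918 -4.127 -1.314
v -1.937 -3.429 -0.135
v -1.306 -4.343 -1.177
v -1.325 -3.645 0.002
v -0.673 -4.169 -1.27
v -0.692 -3.471 -0.091
v -0.314 -3.686 -1.55
v -0.333 -2.988 -0.371
v -3.644 0.903 -2.095
v -2.744 0.875 -2.107
v -3.616 1.197 -0.645
v -2.874 1.357 -2.202
v -3.248 1.694 -2.263
v -3.747 1.78 -2.27
v -4.214 1.588 -2.223
v -4.5 1.179 -2.134
v -4.514 0.682 -2.034
v -4.252 0.255 -1.952
v -3.797 0.035 -1.917
v -3.293 0.09 -1.937
v -2.901 0.403 -2.008
f 1 38 17
f 38 12 41
f 17 41 6
f 38 41 17
f 1 17 13
f 17 6 18
f 13 18 2
f 17 18 13
f 1 13 22
f 13 2 23
f 22 23 8
f 13 23 22
f 1 22 34
f 22 8 37
f 34 37 11
f 22 37 34
f 1 34 38
f 34 11 42
f 38 42 12
f 34 42 38
f 2 18 29
f 18 6 32
f 29 32 10
f 18 32 29
f 6 41 19
f 41 12 40
f 19 40 5
f 41 40 19
f 12 42 39
f 42 11 35
f 39 35 3
f 42 35 39
f 11 37 36
f 37 8 24
f 36 24 7
f 37 24 36
f 8 23 28
f 23 2 25
f 28 25 9
f 23 25 28
f 4 30 16
f 30 10 31
f 16 31 5
f 30 31 16
f 4 16 14
f 16 5 15
f 14 15 3
f 16 15 14
f 4 14 21
f 14 3 20
f 21 20 7
f 14 20 21
f 4 21 26
f 21 7 27
f 26 27 9
f 21 27 26
f 4 26 30
f 26 9 33
f 30 33 10
f 26 33 30
f 5 31 19
f 31 10 32
f 19 32 6
f 31 32 19
f 3 15 39
f 15 5 40
f 39 40 12
f 15 40 39
f 7 20 36
f 20 3 35
f 36 35 11
f 20 35 36
f 9 27 28
f 27 7 24
f 28 24 8
f 27 24 28
f 10 33 29
f 33 9 25
f 29 25 2
f 33 25 29
f 44 43 47
f 44 47 45
f 45 47 48
f 45 48 46
f 47 43 49
f 47 49 48
f 48 49 50
f 48 50 46
f 49 43 51
f 49 51 50
f 50 51 52
f 50 52 46
f 51 43 53
f 51 53 52
f 52 53 54
f 52 54 46
f 53 43 55
f 53 55 54
f 54 55 56
f 54 56 46
f 55 43 57
f 55 57 56
f 56 57 58
f 56 58 46
f 57 43 59
f 57 59 58
f 58 59 60
f 58 60 46
f 59 43 61
f 59 61 60
f 60 61 62
f 60 62 46
f 61 43 44
f 61 44 62
f 62 44 45
f 62 45 46
f 64 63 66
f 64 66 65
f 66 63 67
f 66 67 65
f 67 63 68
f 67 68 65
f 68 63 69
f 68 69 65
f 69 63 70
f 69 70 65
f 70 63 71
f 70 71 65
f 71 63 72
f 71 72 65
f 72 63 73
f 72 73 65
f 73 63 74
f 73 74 65
f 74 63 75
f 74 75 65
f 75 63 64
f 75 64 65



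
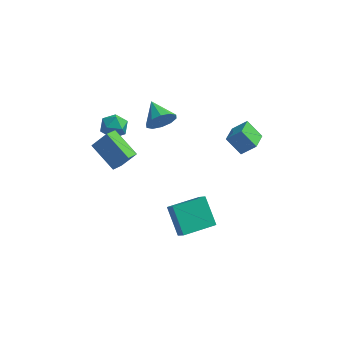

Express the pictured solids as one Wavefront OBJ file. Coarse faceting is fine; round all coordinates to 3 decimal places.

v 0.64 -3.992 -4.684
v -0.203 -2.91 -3.341
v 2.2 -2.694 -4.749
v 1.356 -1.612 -3.406
v 1.064 -4.468 -4.034
v 0.22 -3.386 -2.691
v 2.623 -3.17 -4.099
v 1.78 -2.088 -2.756
v -4.381 0.249 0.423
v -3.875 0.511 1.084
v -3.705 -0.991 0.396
v -3.199 -0.729 1.057
v -4.047 -0.887 1.192
v -4.465 -0.121 1.209
v -3.115 -0.359 0.271
v -3.533 0.407 0.288
v -3.093 0.134 0.99
v -3.669 -0.192 1.56
v -3.911 -0.288 -0.08
v -4.487 -0.614 0.49
v 3.797 -2.636 2.145
v 2.914 -2.368 3.046
v 3.902 -1.389 1.875
v 3.019 -1.121 2.776
v 4.601 -2.539 2.904
v 3.718 -2.271 3.805
v 4.706 -1.292 2.634
v 3.823 -1.024 3.535
v -0.92 -0.995 2.511
v -0.427 -0.993 3.288
v -1.74 0.175 3.029
v -0.17 -0.648 2.916
v -0.199 -0.436 2.389
v -0.504 -0.437 1.909
v -0.968 -0.652 1.659
v -1.413 -0.997 1.734
v -1.67 -1.342 2.107
v -1.64 -1.554 2.633
v -1.335 -1.553 3.113
v -0.872 -1.339 3.363
v -2.954 -3.902 0.586
v -4.369 -2.968 1.529
v -2.685 -3.094 0.189
v -4.1 -2.16 1.132
v -2.14 -3.68 1.588
v -3.555 -2.746 2.531
v -1.871 -2.872 1.191
v -3.286 -1.938 2.134
f 2 4 1
f 5 2 1
f 1 4 3
f 3 5 1
f 2 8 4
f 6 2 5
f 6 8 2
f 4 8 3
f 7 5 3
f 3 8 7
f 7 6 5
f 8 6 7
f 9 20 14
f 9 14 10
f 9 10 16
f 9 16 19
f 9 19 20
f 10 14 18
f 14 20 13
f 20 19 11
f 19 16 15
f 16 10 17
f 12 18 13
f 12 13 11
f 12 11 15
f 12 15 17
f 12 17 18
f 13 18 14
f 11 13 20
f 15 11 19
f 17 15 16
f 18 17 10
f 22 24 21
f 25 22 21
f 21 24 23
f 23 25 21
f 22 28 24
f 26 22 25
f 26 28 22
f 24 28 23
f 27 25 23
f 23 28 27
f 27 26 25
f 28 26 27
f 30 29 32
f 30 32 31
f 32 29 33
f 32 33 31
f 33 29 34
f 33 34 31
f 34 29 35
f 34 35 31
f 35 29 36
f 35 36 31
f 36 29 37
f 36 37 31
f 37 29 38
f 37 38 31
f 38 29 39
f 38 39 31
f 39 29 40
f 39 40 31
f 40 29 30
f 40 30 31
f 42 44 41
f 45 42 41
f 41 44 43
f 43 45 41
f 42 48 44
f 46 42 45
f 46 48 42
f 44 48 43
f 47 45 43
f 43 48 47
f 47 46 45
f 48 46 47



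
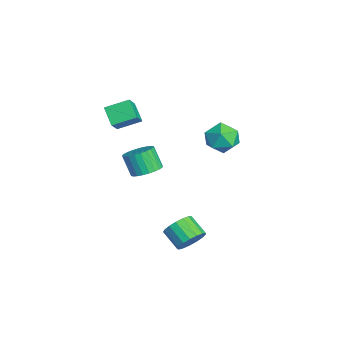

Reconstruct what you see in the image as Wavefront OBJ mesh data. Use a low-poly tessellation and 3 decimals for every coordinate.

v -2.421 2.686 0.375
v -1.638 2.979 -0.28
v -1.662 1.161 0.6
v -0.879 1.454 -0.055
v -0.976 1.916 0.896
v -1.445 2.858 0.757
v -1.855 1.282 -0.437
v -2.324 2.224 -0.576
v -1.288 2.111 -0.782
v -0.745 2.503 0.042
v -2.555 1.637 0.278
v -2.012 2.029 1.102
v -2.916 -1.722 -2.994
v -2.106 -1.669 -2.628
v -2.635 -2.086 -1.4
v -3.444 -2.138 -1.766
v -2.227 -1.348 -2.571
v -2.756 -1.765 -1.343
v -2.453 -1.085 -2.579
v -2.981 -1.501 -1.351
v -2.749 -0.918 -2.65
v -3.278 -1.335 -1.422
v -3.071 -0.874 -2.773
v -3.599 -1.29 -1.545
v -3.369 -0.958 -2.93
v -3.897 -1.375 -1.702
v -3.598 -1.159 -3.096
v -4.126 -1.576 -1.869
v -3.723 -1.446 -3.248
v -4.251 -1.863 -2.02
v -3.725 -1.774 -3.36
v -4.254 -2.191 -2.132
v -3.604 -2.095 -3.417
v -4.133 -2.512 -2.189
v -3.379 -2.359 -3.409
v -3.907 -2.775 -2.181
v -3.082 -2.525 -3.338
v -3.611 -2.942 -2.11
v -2.761 -2.57 -3.215
v -3.289 -2.986 -1.987
v -2.463 -2.485 -3.058
v -2.991 -2.902 -1.83
v -2.234 -2.284 -2.891
v -2.762 -2.701 -1.664
v -2.109 -1.997 -2.74
v -2.637 -2.414 -1.512
v -3.116 -3.616 1.612
v -2.209 -3.959 2.492
v -3.118 -2.312 2.122
v -2.21 -2.655 3.002
v -2.23 -3.305 0.818
v -1.322 -3.648 1.698
v -2.231 -2.001 1.328
v -1.324 -2.344 2.208
v 3.649 -0.092 -3.861
v 4.232 -0.246 -3.248
v 3.355 -0.862 -2.567
v 2.771 -0.708 -3.179
v 4.066 0.114 -3.137
v 3.188 -0.502 -2.456
v 3.804 0.426 -3.192
v 2.926 -0.189 -2.511
v 3.506 0.62 -3.4
v 2.629 0.005 -2.719
v 3.241 0.651 -3.714
v 2.364 0.035 -3.033
v 3.07 0.511 -4.061
v 2.192 -0.104 -3.38
v 3.031 0.234 -4.362
v 2.153 -0.382 -3.681
v 3.134 -0.119 -4.549
v 2.256 -0.735 -3.868
v 3.354 -0.465 -4.577
v 2.477 -1.081 -3.896
v 3.642 -0.726 -4.442
v 2.765 -1.342 -3.761
v 3.932 -0.842 -4.173
v 3.054 -1.457 -3.492
v 4.157 -0.786 -3.833
v 3.279 -1.401 -3.152
v 4.265 -0.571 -3.499
v 3.388 -1.186 -2.818
f 1 12 6
f 1 6 2
f 1 2 8
f 1 8 11
f 1 11 12
f 2 6 10
f 6 12 5
f 12 11 3
f 11 8 7
f 8 2 9
f 4 10 5
f 4 5 3
f 4 3 7
f 4 7 9
f 4 9 10
f 5 10 6
f 3 5 12
f 7 3 11
f 9 7 8
f 10 9 2
f 14 13 17
f 14 17 15
f 15 17 18
f 15 18 16
f 17 13 19
f 17 19 18
f 18 19 20
f 18 20 16
f 19 13 21
f 19 21 20
f 20 21 22
f 20 22 16
f 21 13 23
f 21 23 22
f 22 23 24
f 22 24 16
f 23 13 25
f 23 25 24
f 24 25 26
f 24 26 16
f 25 13 27
f 25 27 26
f 26 27 28
f 26 28 16
f 27 13 29
f 27 29 28
f 28 29 30
f 28 30 16
f 29 13 31
f 29 31 30
f 30 31 32
f 30 32 16
f 31 13 33
f 31 33 32
f 32 33 34
f 32 34 16
f 33 13 35
f 33 35 34
f 34 35 36
f 34 36 16
f 35 13 37
f 35 37 36
f 36 37 38
f 36 38 16
f 37 13 39
f 37 39 38
f 38 39 40
f 38 40 16
f 39 13 41
f 39 41 40
f 40 41 42
f 40 42 16
f 41 13 43
f 41 43 42
f 42 43 44
f 42 44 16
f 43 13 45
f 43 45 44
f 44 45 46
f 44 46 16
f 45 13 14
f 45 14 46
f 46 14 15
f 46 15 16
f 48 50 47
f 51 48 47
f 47 50 49
f 49 51 47
f 48 54 50
f 52 48 51
f 52 54 48
f 50 54 49
f 53 51 49
f 49 54 53
f 53 52 51
f 54 52 53
f 56 55 59
f 56 59 57
f 57 59 60
f 57 60 58
f 59 55 61
f 59 61 60
f 60 61 62
f 60 62 58
f 61 55 63
f 61 63 62
f 62 63 64
f 62 64 58
f 63 55 65
f 63 65 64
f 64 65 66
f 64 66 58
f 65 55 67
f 65 67 66
f 66 67 68
f 66 68 58
f 67 55 69
f 67 69 68
f 68 69 70
f 68 70 58
f 69 55 71
f 69 71 70
f 70 71 72
f 70 72 58
f 71 55 73
f 71 73 72
f 72 73 74
f 72 74 58
f 73 55 75
f 73 75 74
f 74 75 76
f 74 76 58
f 75 55 77
f 75 77 76
f 76 77 78
f 76 78 58
f 77 55 79
f 77 79 78
f 78 79 80
f 78 80 58
f 79 55 81
f 79 81 80
f 80 81 82
f 80 82 58
f 81 55 56
f 81 56 82
f 82 56 57
f 82 57 58



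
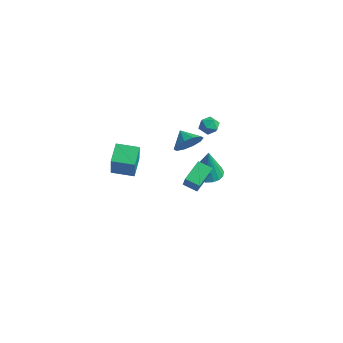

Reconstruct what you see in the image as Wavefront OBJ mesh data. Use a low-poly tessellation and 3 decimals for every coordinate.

v -2.729 3.88 -4.977
v -1.794 3.954 -5.127
v -2.371 3.62 -2.883
v -1.91 4.355 -5.058
v -2.188 4.661 -4.972
v -2.573 4.813 -4.887
v -2.99 4.78 -4.82
v -3.354 4.569 -4.784
v -3.595 4.221 -4.787
v -3.664 3.806 -4.826
v -3.548 3.406 -4.896
v -3.269 3.099 -4.982
v -2.884 2.947 -5.067
v -2.468 2.98 -5.133
v -2.103 3.192 -5.169
v -1.863 3.539 -5.167
v -0.834 0.845 0.035
v -0.371 1.348 0.68
v -1.746 0.955 0.605
v -0.577 1.716 0.28
v -0.881 1.751 -0.214
v -1.168 1.44 -0.612
v -1.327 0.902 -0.763
v -1.298 0.342 -0.61
v -1.092 -0.025 -0.21
v -0.788 -0.06 0.284
v -0.501 0.251 0.683
v -0.342 0.789 0.834
v -2.308 3.769 -0.323
v -1.717 3.865 0.008
v -2.183 2.675 -0.228
v -1.592 2.771 0.103
v -2.183 2.942 0.401
v -2.26 3.619 0.342
v -1.64 2.921 -0.562
v -1.717 3.598 -0.621
v -1.305 3.341 -0.14
v -1.64 3.354 0.455
v -2.26 3.186 -0.675
v -2.595 3.199 -0.08
v 0.873 -0.806 -1.225
v 0.512 0.438 -0.529
v 0.185 -0.409 -2.292
v -0.176 0.835 -1.596
v 1.636 -0.395 -1.564
v 1.275 0.849 -0.868
v 0.948 0.002 -2.631
v 0.587 1.246 -1.935
v -2.307 -3.187 0.062
v -1.495 -3.77 1.748
v -1.331 -2.297 -0.099
v -0.52 -2.881 1.587
v -1.6 -4.079 -0.587
v -0.789 -4.663 1.099
v -0.625 -3.19 -0.748
v 0.187 -3.773 0.938
f 2 1 4
f 2 4 3
f 4 1 5
f 4 5 3
f 5 1 6
f 5 6 3
f 6 1 7
f 6 7 3
f 7 1 8
f 7 8 3
f 8 1 9
f 8 9 3
f 9 1 10
f 9 10 3
f 10 1 11
f 10 11 3
f 11 1 12
f 11 12 3
f 12 1 13
f 12 13 3
f 13 1 14
f 13 14 3
f 14 1 15
f 14 15 3
f 15 1 16
f 15 16 3
f 16 1 2
f 16 2 3
f 18 17 20
f 18 20 19
f 20 17 21
f 20 21 19
f 21 17 22
f 21 22 19
f 22 17 23
f 22 23 19
f 23 17 24
f 23 24 19
f 24 17 25
f 24 25 19
f 25 17 26
f 25 26 19
f 26 17 27
f 26 27 19
f 27 17 28
f 27 28 19
f 28 17 18
f 28 18 19
f 29 40 34
f 29 34 30
f 29 30 36
f 29 36 39
f 29 39 40
f 30 34 38
f 34 40 33
f 40 39 31
f 39 36 35
f 36 30 37
f 32 38 33
f 32 33 31
f 32 31 35
f 32 35 37
f 32 37 38
f 33 38 34
f 31 33 40
f 35 31 39
f 37 35 36
f 38 37 30
f 42 44 41
f 45 42 41
f 41 44 43
f 43 45 41
f 42 48 44
f 46 42 45
f 46 48 42
f 44 48 43
f 47 45 43
f 43 48 47
f 47 46 45
f 48 46 47
f 50 52 49
f 53 50 49
f 49 52 51
f 51 53 49
f 50 56 52
f 54 50 53
f 54 56 50
f 52 56 51
f 55 53 51
f 51 56 55
f 55 54 53
f 56 54 55



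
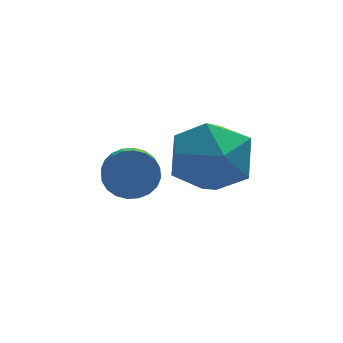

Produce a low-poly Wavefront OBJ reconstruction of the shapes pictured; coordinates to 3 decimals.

v 2.593 -0.082 -0.851
v 3.268 0.109 -1.862
v 3.472 -1.849 -0.598
v 4.147 -1.658 -1.609
v 4.348 -0.985 -0.599
v 3.804 0.107 -0.755
v 2.936 -1.847 -1.705
v 2.392 -0.755 -1.861
v 3.48 -0.982 -2.39
v 4.353 -0.449 -1.706
v 2.387 -1.291 -0.754
v 3.26 -0.758 -0.07
v 1.122 -2.191 -0.64
v 1.5 -2.514 -1.132
v 1.356 -3.473 -0.612
v 0.978 -3.149 -0.12
v 1.694 -2.446 -0.952
v 1.55 -3.405 -0.433
v 1.801 -2.339 -0.725
v 1.657 -3.298 -0.205
v 1.804 -2.209 -0.485
v 1.66 -3.168 0.035
v 1.704 -2.077 -0.268
v 1.56 -3.035 0.252
v 1.515 -1.961 -0.108
v 1.371 -2.92 0.412
v 1.266 -1.881 -0.029
v 1.122 -2.84 0.491
v 0.995 -1.848 -0.043
v 0.851 -2.807 0.477
v 0.744 -1.867 -0.148
v 0.6 -2.826 0.372
v 0.55 -1.935 -0.327
v 0.406 -2.894 0.192
v 0.443 -2.042 -0.555
v 0.299 -3.001 -0.035
v 0.44 -2.172 -0.795
v 0.296 -3.131 -0.275
v 0.54 -2.305 -1.012
v 0.396 -3.263 -0.492
v 0.729 -2.42 -1.172
v 0.585 -3.379 -0.652
v 0.978 -2.5 -1.251
v 0.834 -3.459 -0.731
v 1.249 -2.533 -1.237
v 1.105 -3.492 -0.717
f 1 12 6
f 1 6 2
f 1 2 8
f 1 8 11
f 1 11 12
f 2 6 10
f 6 12 5
f 12 11 3
f 11 8 7
f 8 2 9
f 4 10 5
f 4 5 3
f 4 3 7
f 4 7 9
f 4 9 10
f 5 10 6
f 3 5 12
f 7 3 11
f 9 7 8
f 10 9 2
f 14 13 17
f 14 17 15
f 15 17 18
f 15 18 16
f 17 13 19
f 17 19 18
f 18 19 20
f 18 20 16
f 19 13 21
f 19 21 20
f 20 21 22
f 20 22 16
f 21 13 23
f 21 23 22
f 22 23 24
f 22 24 16
f 23 13 25
f 23 25 24
f 24 25 26
f 24 26 16
f 25 13 27
f 25 27 26
f 26 27 28
f 26 28 16
f 27 13 29
f 27 29 28
f 28 29 30
f 28 30 16
f 29 13 31
f 29 31 30
f 30 31 32
f 30 32 16
f 31 13 33
f 31 33 32
f 32 33 34
f 32 34 16
f 33 13 35
f 33 35 34
f 34 35 36
f 34 36 16
f 35 13 37
f 35 37 36
f 36 37 38
f 36 38 16
f 37 13 39
f 37 39 38
f 38 39 40
f 38 40 16
f 39 13 41
f 39 41 40
f 40 41 42
f 40 42 16
f 41 13 43
f 41 43 42
f 42 43 44
f 42 44 16
f 43 13 45
f 43 45 44
f 44 45 46
f 44 46 16
f 45 13 14
f 45 14 46
f 46 14 15
f 46 15 16

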